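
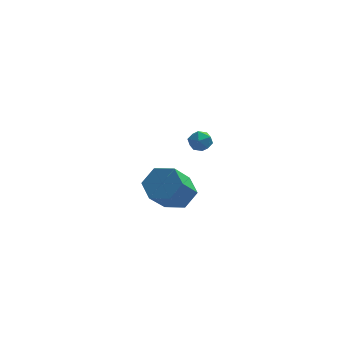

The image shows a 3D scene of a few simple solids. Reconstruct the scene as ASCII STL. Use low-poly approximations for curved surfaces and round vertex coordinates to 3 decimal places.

solid 
facet normal -0.083 0.695 0.715
outer loop
vertex -1.734 -0.067 3.741
vertex -1.496 -0.488 4.178
vertex -1.092 -0.099 3.847
endloop
endfacet
facet normal 0.036 0.996 0.080
outer loop
vertex -1.734 -0.067 3.741
vertex -1.092 -0.099 3.847
vertex -1.32 -0.042 3.239
endloop
endfacet
facet normal -0.487 0.795 -0.362
outer loop
vertex -1.734 -0.067 3.741
vertex -1.32 -0.042 3.239
vertex -1.865 -0.396 3.194
endloop
endfacet
facet normal -0.930 0.369 0.001
outer loop
vertex -1.734 -0.067 3.741
vertex -1.865 -0.396 3.194
vertex -1.974 -0.672 3.775
endloop
endfacet
facet normal -0.680 0.307 0.666
outer loop
vertex -1.734 -0.067 3.741
vertex -1.974 -0.672 3.775
vertex -1.496 -0.488 4.178
endloop
endfacet
facet normal 0.651 0.738 -0.175
outer loop
vertex -1.32 -0.042 3.239
vertex -1.092 -0.099 3.847
vertex -0.826 -0.448 3.365
endloop
endfacet
facet normal 0.458 0.250 0.853
outer loop
vertex -1.092 -0.099 3.847
vertex -1.496 -0.488 4.178
vertex -0.935 -0.724 3.946
endloop
endfacet
facet normal -0.508 -0.377 0.774
outer loop
vertex -1.496 -0.488 4.178
vertex -1.974 -0.672 3.775
vertex -1.48 -1.078 3.901
endloop
endfacet
facet normal -0.912 -0.277 -0.303
outer loop
vertex -1.974 -0.672 3.775
vertex -1.865 -0.396 3.194
vertex -1.708 -1.021 3.293
endloop
endfacet
facet normal -0.194 0.413 -0.890
outer loop
vertex -1.865 -0.396 3.194
vertex -1.32 -0.042 3.239
vertex -1.304 -0.632 2.962
endloop
endfacet
facet normal 0.930 -0.369 -0.001
outer loop
vertex -1.066 -1.053 3.399
vertex -0.826 -0.448 3.365
vertex -0.935 -0.724 3.946
endloop
endfacet
facet normal 0.487 -0.795 0.362
outer loop
vertex -1.066 -1.053 3.399
vertex -0.935 -0.724 3.946
vertex -1.48 -1.078 3.901
endloop
endfacet
facet normal -0.036 -0.996 -0.080
outer loop
vertex -1.066 -1.053 3.399
vertex -1.48 -1.078 3.901
vertex -1.708 -1.021 3.293
endloop
endfacet
facet normal 0.083 -0.695 -0.715
outer loop
vertex -1.066 -1.053 3.399
vertex -1.708 -1.021 3.293
vertex -1.304 -0.632 2.962
endloop
endfacet
facet normal 0.680 -0.307 -0.666
outer loop
vertex -1.066 -1.053 3.399
vertex -1.304 -0.632 2.962
vertex -0.826 -0.448 3.365
endloop
endfacet
facet normal 0.912 0.277 0.303
outer loop
vertex -0.935 -0.724 3.946
vertex -0.826 -0.448 3.365
vertex -1.092 -0.099 3.847
endloop
endfacet
facet normal 0.194 -0.413 0.890
outer loop
vertex -1.48 -1.078 3.901
vertex -0.935 -0.724 3.946
vertex -1.496 -0.488 4.178
endloop
endfacet
facet normal -0.651 -0.738 0.175
outer loop
vertex -1.708 -1.021 3.293
vertex -1.48 -1.078 3.901
vertex -1.974 -0.672 3.775
endloop
endfacet
facet normal -0.458 -0.250 -0.853
outer loop
vertex -1.304 -0.632 2.962
vertex -1.708 -1.021 3.293
vertex -1.865 -0.396 3.194
endloop
endfacet
facet normal 0.508 0.377 -0.774
outer loop
vertex -0.826 -0.448 3.365
vertex -1.304 -0.632 2.962
vertex -1.32 -0.042 3.239
endloop
endfacet
facet normal 0.369 0.589 -0.719
outer loop
vertex -1.449 3.675 -2.769
vertex -2.434 4.032 -2.982
vertex -1.828 4.536 -2.259
endloop
endfacet
facet normal 0.859 0.079 0.505
outer loop
vertex -1.449 3.675 -2.769
vertex -1.828 4.536 -2.259
vertex -2.18 2.51 -1.344
endloop
endfacet
facet normal 0.859 0.079 0.506
outer loop
vertex -2.18 2.51 -1.344
vertex -1.828 4.536 -2.259
vertex -2.559 3.372 -0.835
endloop
endfacet
facet normal -0.370 -0.588 0.720
outer loop
vertex -2.18 2.51 -1.344
vertex -2.559 3.372 -0.835
vertex -3.166 2.868 -1.558
endloop
endfacet
facet normal 0.369 0.588 -0.720
outer loop
vertex -1.828 4.536 -2.259
vertex -2.434 4.032 -2.982
vertex -2.813 4.893 -2.473
endloop
endfacet
facet normal 0.123 0.737 0.665
outer loop
vertex -1.828 4.536 -2.259
vertex -2.813 4.893 -2.473
vertex -2.559 3.372 -0.835
endloop
endfacet
facet normal 0.123 0.737 0.665
outer loop
vertex -2.559 3.372 -0.835
vertex -2.813 4.893 -2.473
vertex -3.544 3.729 -1.048
endloop
endfacet
facet normal -0.369 -0.588 0.720
outer loop
vertex -2.559 3.372 -0.835
vertex -3.544 3.729 -1.048
vertex -3.166 2.868 -1.558
endloop
endfacet
facet normal 0.370 0.588 -0.719
outer loop
vertex -2.813 4.893 -2.473
vertex -2.434 4.032 -2.982
vertex -3.42 4.39 -3.196
endloop
endfacet
facet normal -0.736 0.658 0.160
outer loop
vertex -2.813 4.893 -2.473
vertex -3.42 4.39 -3.196
vertex -3.544 3.729 -1.048
endloop
endfacet
facet normal -0.736 0.658 0.160
outer loop
vertex -3.544 3.729 -1.048
vertex -3.42 4.39 -3.196
vertex -4.151 3.225 -1.771
endloop
endfacet
facet normal -0.369 -0.588 0.720
outer loop
vertex -3.544 3.729 -1.048
vertex -4.151 3.225 -1.771
vertex -3.166 2.868 -1.558
endloop
endfacet
facet normal 0.370 0.588 -0.720
outer loop
vertex -3.42 4.39 -3.196
vertex -2.434 4.032 -2.982
vertex -3.041 3.528 -3.705
endloop
endfacet
facet normal -0.859 -0.079 -0.506
outer loop
vertex -3.42 4.39 -3.196
vertex -3.041 3.528 -3.705
vertex -4.151 3.225 -1.771
endloop
endfacet
facet normal -0.859 -0.079 -0.505
outer loop
vertex -4.151 3.225 -1.771
vertex -3.041 3.528 -3.705
vertex -3.772 2.364 -2.281
endloop
endfacet
facet normal -0.369 -0.589 0.719
outer loop
vertex -4.151 3.225 -1.771
vertex -3.772 2.364 -2.281
vertex -3.166 2.868 -1.558
endloop
endfacet
facet normal 0.369 0.588 -0.720
outer loop
vertex -3.041 3.528 -3.705
vertex -2.434 4.032 -2.982
vertex -2.056 3.171 -3.492
endloop
endfacet
facet normal -0.123 -0.736 -0.665
outer loop
vertex -3.041 3.528 -3.705
vertex -2.056 3.171 -3.492
vertex -3.772 2.364 -2.281
endloop
endfacet
facet normal -0.123 -0.737 -0.665
outer loop
vertex -3.772 2.364 -2.281
vertex -2.056 3.171 -3.492
vertex -2.787 2.007 -2.067
endloop
endfacet
facet normal -0.369 -0.588 0.720
outer loop
vertex -3.772 2.364 -2.281
vertex -2.787 2.007 -2.067
vertex -3.166 2.868 -1.558
endloop
endfacet
facet normal 0.369 0.588 -0.720
outer loop
vertex -2.056 3.171 -3.492
vertex -2.434 4.032 -2.982
vertex -1.449 3.675 -2.769
endloop
endfacet
facet normal 0.736 -0.658 -0.160
outer loop
vertex -2.056 3.171 -3.492
vertex -1.449 3.675 -2.769
vertex -2.787 2.007 -2.067
endloop
endfacet
facet normal 0.736 -0.658 -0.160
outer loop
vertex -2.787 2.007 -2.067
vertex -1.449 3.675 -2.769
vertex -2.18 2.51 -1.344
endloop
endfacet
facet normal -0.370 -0.588 0.719
outer loop
vertex -2.787 2.007 -2.067
vertex -2.18 2.51 -1.344
vertex -3.166 2.868 -1.558
endloop
endfacet

endsolid


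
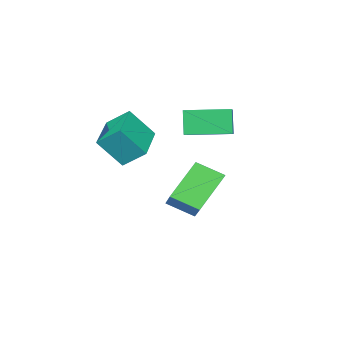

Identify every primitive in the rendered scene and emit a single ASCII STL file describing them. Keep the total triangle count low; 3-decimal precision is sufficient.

solid 
facet normal -0.802 -0.499 -0.330
outer loop
vertex 1.695 -0.213 0.956
vertex 0.655 1.398 1.049
vertex 2.011 0.058 -0.222
endloop
endfacet
facet normal 0.542 -0.839 -0.048
outer loop
vertex 2.725 0.502 0.071
vertex 1.695 -0.213 0.956
vertex 2.011 0.058 -0.222
endloop
endfacet
facet normal -0.802 -0.498 -0.330
outer loop
vertex 2.011 0.058 -0.222
vertex 0.655 1.398 1.049
vertex 0.971 1.67 -0.13
endloop
endfacet
facet normal 0.252 0.217 -0.943
outer loop
vertex 0.971 1.67 -0.13
vertex 2.725 0.502 0.071
vertex 2.011 0.058 -0.222
endloop
endfacet
facet normal -0.252 -0.217 0.943
outer loop
vertex 1.695 -0.213 0.956
vertex 1.369 1.842 1.342
vertex 0.655 1.398 1.049
endloop
endfacet
facet normal 0.541 -0.840 -0.049
outer loop
vertex 2.409 0.23 1.25
vertex 1.695 -0.213 0.956
vertex 2.725 0.502 0.071
endloop
endfacet
facet normal -0.253 -0.217 0.943
outer loop
vertex 2.409 0.23 1.25
vertex 1.369 1.842 1.342
vertex 1.695 -0.213 0.956
endloop
endfacet
facet normal -0.542 0.839 0.048
outer loop
vertex 0.655 1.398 1.049
vertex 1.369 1.842 1.342
vertex 0.971 1.67 -0.13
endloop
endfacet
facet normal 0.253 0.218 -0.943
outer loop
vertex 1.685 2.113 0.164
vertex 2.725 0.502 0.071
vertex 0.971 1.67 -0.13
endloop
endfacet
facet normal -0.541 0.840 0.048
outer loop
vertex 0.971 1.67 -0.13
vertex 1.369 1.842 1.342
vertex 1.685 2.113 0.164
endloop
endfacet
facet normal 0.802 0.498 0.330
outer loop
vertex 1.685 2.113 0.164
vertex 2.409 0.23 1.25
vertex 2.725 0.502 0.071
endloop
endfacet
facet normal 0.802 0.498 0.330
outer loop
vertex 1.369 1.842 1.342
vertex 2.409 0.23 1.25
vertex 1.685 2.113 0.164
endloop
endfacet
facet normal -0.414 0.474 -0.777
outer loop
vertex 2.578 -1.002 -0.198
vertex 4.404 -0.069 -0.603
vertex 2.889 -1.928 -0.928
endloop
endfacet
facet normal -0.874 -0.446 0.194
outer loop
vertex 3.556 -2.691 0.323
vertex 2.578 -1.002 -0.198
vertex 2.889 -1.928 -0.928
endloop
endfacet
facet normal -0.414 0.474 -0.777
outer loop
vertex 2.889 -1.928 -0.928
vertex 4.404 -0.069 -0.603
vertex 4.715 -0.995 -1.333
endloop
endfacet
facet normal 0.255 -0.759 -0.599
outer loop
vertex 4.715 -0.995 -1.333
vertex 3.556 -2.691 0.323
vertex 2.889 -1.928 -0.928
endloop
endfacet
facet normal -0.255 0.759 0.599
outer loop
vertex 2.578 -1.002 -0.198
vertex 5.071 -0.832 0.648
vertex 4.404 -0.069 -0.603
endloop
endfacet
facet normal -0.874 -0.446 0.194
outer loop
vertex 3.245 -1.765 1.053
vertex 2.578 -1.002 -0.198
vertex 3.556 -2.691 0.323
endloop
endfacet
facet normal -0.255 0.759 0.599
outer loop
vertex 3.245 -1.765 1.053
vertex 5.071 -0.832 0.648
vertex 2.578 -1.002 -0.198
endloop
endfacet
facet normal 0.874 0.446 -0.194
outer loop
vertex 4.404 -0.069 -0.603
vertex 5.071 -0.832 0.648
vertex 4.715 -0.995 -1.333
endloop
endfacet
facet normal 0.255 -0.759 -0.599
outer loop
vertex 5.382 -1.758 -0.082
vertex 3.556 -2.691 0.323
vertex 4.715 -0.995 -1.333
endloop
endfacet
facet normal 0.874 0.446 -0.194
outer loop
vertex 4.715 -0.995 -1.333
vertex 5.071 -0.832 0.648
vertex 5.382 -1.758 -0.082
endloop
endfacet
facet normal 0.414 -0.474 0.777
outer loop
vertex 5.382 -1.758 -0.082
vertex 3.245 -1.765 1.053
vertex 3.556 -2.691 0.323
endloop
endfacet
facet normal 0.414 -0.474 0.777
outer loop
vertex 5.071 -0.832 0.648
vertex 3.245 -1.765 1.053
vertex 5.382 -1.758 -0.082
endloop
endfacet
facet normal -0.602 -0.577 -0.551
outer loop
vertex 0.955 -1.691 -4.71
vertex -0.595 -1.514 -3.202
vertex 0.459 -0.561 -5.351
endloop
endfacet
facet normal 0.714 -0.081 -0.695
outer loop
vertex 1.435 0.374 -4.458
vertex 0.955 -1.691 -4.71
vertex 0.459 -0.561 -5.351
endloop
endfacet
facet normal -0.602 -0.577 -0.551
outer loop
vertex 0.459 -0.561 -5.351
vertex -0.595 -1.514 -3.202
vertex -1.091 -0.384 -3.843
endloop
endfacet
facet normal -0.356 0.813 -0.461
outer loop
vertex -1.091 -0.384 -3.843
vertex 1.435 0.374 -4.458
vertex 0.459 -0.561 -5.351
endloop
endfacet
facet normal 0.356 -0.813 0.461
outer loop
vertex 0.955 -1.691 -4.71
vertex 0.381 -0.579 -2.309
vertex -0.595 -1.514 -3.202
endloop
endfacet
facet normal 0.714 -0.081 -0.695
outer loop
vertex 1.931 -0.756 -3.817
vertex 0.955 -1.691 -4.71
vertex 1.435 0.374 -4.458
endloop
endfacet
facet normal 0.356 -0.813 0.461
outer loop
vertex 1.931 -0.756 -3.817
vertex 0.381 -0.579 -2.309
vertex 0.955 -1.691 -4.71
endloop
endfacet
facet normal -0.714 0.081 0.695
outer loop
vertex -0.595 -1.514 -3.202
vertex 0.381 -0.579 -2.309
vertex -1.091 -0.384 -3.843
endloop
endfacet
facet normal -0.356 0.813 -0.461
outer loop
vertex -0.115 0.551 -2.95
vertex 1.435 0.374 -4.458
vertex -1.091 -0.384 -3.843
endloop
endfacet
facet normal -0.714 0.081 0.695
outer loop
vertex -1.091 -0.384 -3.843
vertex 0.381 -0.579 -2.309
vertex -0.115 0.551 -2.95
endloop
endfacet
facet normal 0.602 0.577 0.551
outer loop
vertex -0.115 0.551 -2.95
vertex 1.931 -0.756 -3.817
vertex 1.435 0.374 -4.458
endloop
endfacet
facet normal 0.602 0.577 0.551
outer loop
vertex 0.381 -0.579 -2.309
vertex 1.931 -0.756 -3.817
vertex -0.115 0.551 -2.95
endloop
endfacet

endsolid


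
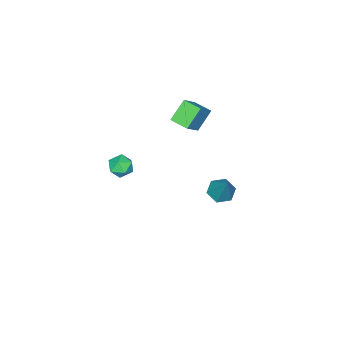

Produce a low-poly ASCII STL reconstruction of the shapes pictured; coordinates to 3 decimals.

solid 
facet normal 0.254 0.824 -0.507
outer loop
vertex 3.192 -1.425 2.999
vertex 2.605 -1.086 3.256
vertex 3.231 -1.054 3.621
endloop
endfacet
facet normal 0.834 0.450 -0.320
outer loop
vertex 3.192 -1.425 2.999
vertex 3.231 -1.054 3.621
vertex 3.557 -1.7 3.563
endloop
endfacet
facet normal 0.774 -0.203 -0.600
outer loop
vertex 3.192 -1.425 2.999
vertex 3.557 -1.7 3.563
vertex 3.133 -2.13 3.161
endloop
endfacet
facet normal 0.157 -0.234 -0.960
outer loop
vertex 3.192 -1.425 2.999
vertex 3.133 -2.13 3.161
vertex 2.544 -1.75 2.972
endloop
endfacet
facet normal -0.163 0.401 -0.902
outer loop
vertex 3.192 -1.425 2.999
vertex 2.544 -1.75 2.972
vertex 2.605 -1.086 3.256
endloop
endfacet
facet normal 0.836 0.387 0.390
outer loop
vertex 3.557 -1.7 3.563
vertex 3.231 -1.054 3.621
vertex 3.196 -1.53 4.168
endloop
endfacet
facet normal -0.102 0.991 0.088
outer loop
vertex 3.231 -1.054 3.621
vertex 2.605 -1.086 3.256
vertex 2.607 -1.15 3.979
endloop
endfacet
facet normal -0.777 0.307 -0.550
outer loop
vertex 2.605 -1.086 3.256
vertex 2.544 -1.75 2.972
vertex 2.183 -1.58 3.577
endloop
endfacet
facet normal -0.258 -0.721 -0.644
outer loop
vertex 2.544 -1.75 2.972
vertex 3.133 -2.13 3.161
vertex 2.509 -2.226 3.519
endloop
endfacet
facet normal 0.739 -0.671 -0.061
outer loop
vertex 3.133 -2.13 3.161
vertex 3.557 -1.7 3.563
vertex 3.135 -2.194 3.884
endloop
endfacet
facet normal -0.157 0.234 0.960
outer loop
vertex 2.548 -1.855 4.141
vertex 3.196 -1.53 4.168
vertex 2.607 -1.15 3.979
endloop
endfacet
facet normal -0.774 0.203 0.600
outer loop
vertex 2.548 -1.855 4.141
vertex 2.607 -1.15 3.979
vertex 2.183 -1.58 3.577
endloop
endfacet
facet normal -0.834 -0.450 0.320
outer loop
vertex 2.548 -1.855 4.141
vertex 2.183 -1.58 3.577
vertex 2.509 -2.226 3.519
endloop
endfacet
facet normal -0.254 -0.824 0.507
outer loop
vertex 2.548 -1.855 4.141
vertex 2.509 -2.226 3.519
vertex 3.135 -2.194 3.884
endloop
endfacet
facet normal 0.163 -0.401 0.902
outer loop
vertex 2.548 -1.855 4.141
vertex 3.135 -2.194 3.884
vertex 3.196 -1.53 4.168
endloop
endfacet
facet normal 0.258 0.721 0.644
outer loop
vertex 2.607 -1.15 3.979
vertex 3.196 -1.53 4.168
vertex 3.231 -1.054 3.621
endloop
endfacet
facet normal -0.739 0.671 0.061
outer loop
vertex 2.183 -1.58 3.577
vertex 2.607 -1.15 3.979
vertex 2.605 -1.086 3.256
endloop
endfacet
facet normal -0.836 -0.387 -0.390
outer loop
vertex 2.509 -2.226 3.519
vertex 2.183 -1.58 3.577
vertex 2.544 -1.75 2.972
endloop
endfacet
facet normal 0.102 -0.991 -0.088
outer loop
vertex 3.135 -2.194 3.884
vertex 2.509 -2.226 3.519
vertex 3.133 -2.13 3.161
endloop
endfacet
facet normal 0.777 -0.307 0.550
outer loop
vertex 3.196 -1.53 4.168
vertex 3.135 -2.194 3.884
vertex 3.557 -1.7 3.563
endloop
endfacet
facet normal -0.329 -0.460 -0.825
outer loop
vertex -1.972 0.54 -1.623
vertex -2.615 0.317 -1.242
vertex -2.604 0.996 -1.625
endloop
endfacet
facet normal 0.564 0.781 -0.268
outer loop
vertex -1.972 0.54 -1.623
vertex -2.604 0.996 -1.625
vertex -1.965 1.223 0.382
endloop
endfacet
facet normal -0.329 -0.460 -0.825
outer loop
vertex -2.604 0.996 -1.625
vertex -2.615 0.317 -1.242
vertex -3.247 0.773 -1.244
endloop
endfacet
facet normal -0.329 0.944 -0.002
outer loop
vertex -2.604 0.996 -1.625
vertex -3.247 0.773 -1.244
vertex -1.965 1.223 0.382
endloop
endfacet
facet normal -0.329 -0.460 -0.824
outer loop
vertex -3.247 0.773 -1.244
vertex -2.615 0.317 -1.242
vertex -3.257 0.094 -0.861
endloop
endfacet
facet normal -0.786 0.312 0.533
outer loop
vertex -3.247 0.773 -1.244
vertex -3.257 0.094 -0.861
vertex -1.965 1.223 0.382
endloop
endfacet
facet normal -0.330 -0.460 -0.825
outer loop
vertex -3.257 0.094 -0.861
vertex -2.615 0.317 -1.242
vertex -2.625 -0.363 -0.859
endloop
endfacet
facet normal -0.351 -0.482 0.803
outer loop
vertex -3.257 0.094 -0.861
vertex -2.625 -0.363 -0.859
vertex -1.965 1.223 0.382
endloop
endfacet
facet normal -0.329 -0.460 -0.825
outer loop
vertex -2.625 -0.363 -0.859
vertex -2.615 0.317 -1.242
vertex -1.982 -0.14 -1.24
endloop
endfacet
facet normal 0.542 -0.646 0.537
outer loop
vertex -2.625 -0.363 -0.859
vertex -1.982 -0.14 -1.24
vertex -1.965 1.223 0.382
endloop
endfacet
facet normal -0.329 -0.460 -0.825
outer loop
vertex -1.982 -0.14 -1.24
vertex -2.615 0.317 -1.242
vertex -1.972 0.54 -1.623
endloop
endfacet
facet normal 1.000 -0.014 0.001
outer loop
vertex -1.982 -0.14 -1.24
vertex -1.972 0.54 -1.623
vertex -1.965 1.223 0.382
endloop
endfacet
facet normal -0.685 0.061 0.726
outer loop
vertex -3.759 -3.143 3.486
vertex -3.815 -2.074 3.344
vertex -4.878 -3.339 2.447
endloop
endfacet
facet normal 0.051 -0.990 0.132
outer loop
vertex -3.905 -3.426 1.416
vertex -3.759 -3.143 3.486
vertex -4.878 -3.339 2.447
endloop
endfacet
facet normal -0.685 0.061 0.726
outer loop
vertex -4.878 -3.339 2.447
vertex -3.815 -2.074 3.344
vertex -4.934 -2.27 2.304
endloop
endfacet
facet normal -0.727 -0.128 -0.675
outer loop
vertex -4.934 -2.27 2.304
vertex -3.905 -3.426 1.416
vertex -4.878 -3.339 2.447
endloop
endfacet
facet normal 0.727 0.128 0.675
outer loop
vertex -3.759 -3.143 3.486
vertex -2.842 -2.161 2.313
vertex -3.815 -2.074 3.344
endloop
endfacet
facet normal 0.051 -0.990 0.132
outer loop
vertex -2.786 -3.23 2.456
vertex -3.759 -3.143 3.486
vertex -3.905 -3.426 1.416
endloop
endfacet
facet normal 0.726 0.128 0.675
outer loop
vertex -2.786 -3.23 2.456
vertex -2.842 -2.161 2.313
vertex -3.759 -3.143 3.486
endloop
endfacet
facet normal -0.051 0.990 -0.132
outer loop
vertex -3.815 -2.074 3.344
vertex -2.842 -2.161 2.313
vertex -4.934 -2.27 2.304
endloop
endfacet
facet normal -0.726 -0.128 -0.675
outer loop
vertex -3.961 -2.357 1.274
vertex -3.905 -3.426 1.416
vertex -4.934 -2.27 2.304
endloop
endfacet
facet normal -0.051 0.990 -0.132
outer loop
vertex -4.934 -2.27 2.304
vertex -2.842 -2.161 2.313
vertex -3.961 -2.357 1.274
endloop
endfacet
facet normal 0.685 -0.061 -0.726
outer loop
vertex -3.961 -2.357 1.274
vertex -2.786 -3.23 2.456
vertex -3.905 -3.426 1.416
endloop
endfacet
facet normal 0.685 -0.061 -0.726
outer loop
vertex -2.842 -2.161 2.313
vertex -2.786 -3.23 2.456
vertex -3.961 -2.357 1.274
endloop
endfacet

endsolid


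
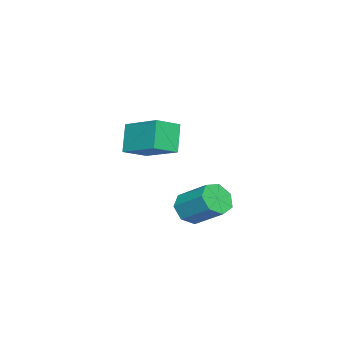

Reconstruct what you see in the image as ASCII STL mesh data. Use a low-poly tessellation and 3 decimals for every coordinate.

solid 
facet normal -0.252 -0.784 -0.568
outer loop
vertex 2.593 0.965 -1.257
vertex 1.799 1.025 -0.987
vertex 2.155 1.393 -1.653
endloop
endfacet
facet normal 0.759 0.205 -0.618
outer loop
vertex 2.593 0.965 -1.257
vertex 2.155 1.393 -1.653
vertex 3.034 2.336 -0.262
endloop
endfacet
facet normal 0.759 0.204 -0.618
outer loop
vertex 3.034 2.336 -0.262
vertex 2.155 1.393 -1.653
vertex 2.597 2.764 -0.658
endloop
endfacet
facet normal 0.251 0.783 0.569
outer loop
vertex 3.034 2.336 -0.262
vertex 2.597 2.764 -0.658
vertex 2.241 2.395 0.007
endloop
endfacet
facet normal -0.252 -0.783 -0.568
outer loop
vertex 2.155 1.393 -1.653
vertex 1.799 1.025 -0.987
vertex 1.45 1.544 -1.548
endloop
endfacet
facet normal 0.005 0.586 -0.810
outer loop
vertex 2.155 1.393 -1.653
vertex 1.45 1.544 -1.548
vertex 2.597 2.764 -0.658
endloop
endfacet
facet normal 0.004 0.587 -0.810
outer loop
vertex 2.597 2.764 -0.658
vertex 1.45 1.544 -1.548
vertex 1.891 2.914 -0.553
endloop
endfacet
facet normal 0.251 0.783 0.569
outer loop
vertex 2.597 2.764 -0.658
vertex 1.891 2.914 -0.553
vertex 2.241 2.395 0.007
endloop
endfacet
facet normal -0.253 -0.784 -0.568
outer loop
vertex 1.45 1.544 -1.548
vertex 1.799 1.025 -0.987
vertex 1.008 1.304 -1.02
endloop
endfacet
facet normal -0.754 0.527 -0.392
outer loop
vertex 1.45 1.544 -1.548
vertex 1.008 1.304 -1.02
vertex 1.891 2.914 -0.553
endloop
endfacet
facet normal -0.754 0.527 -0.392
outer loop
vertex 1.891 2.914 -0.553
vertex 1.008 1.304 -1.02
vertex 1.449 2.674 -0.026
endloop
endfacet
facet normal 0.252 0.783 0.568
outer loop
vertex 1.891 2.914 -0.553
vertex 1.449 2.674 -0.026
vertex 2.241 2.395 0.007
endloop
endfacet
facet normal -0.252 -0.783 -0.569
outer loop
vertex 1.008 1.304 -1.02
vertex 1.799 1.025 -0.987
vertex 1.162 0.853 -0.468
endloop
endfacet
facet normal -0.944 0.071 0.321
outer loop
vertex 1.008 1.304 -1.02
vertex 1.162 0.853 -0.468
vertex 1.449 2.674 -0.026
endloop
endfacet
facet normal -0.944 0.071 0.321
outer loop
vertex 1.449 2.674 -0.026
vertex 1.162 0.853 -0.468
vertex 1.603 2.224 0.527
endloop
endfacet
facet normal 0.252 0.784 0.567
outer loop
vertex 1.449 2.674 -0.026
vertex 1.603 2.224 0.527
vertex 2.241 2.395 0.007
endloop
endfacet
facet normal -0.252 -0.783 -0.569
outer loop
vertex 1.162 0.853 -0.468
vertex 1.799 1.025 -0.987
vertex 1.796 0.532 -0.307
endloop
endfacet
facet normal -0.423 -0.439 0.792
outer loop
vertex 1.162 0.853 -0.468
vertex 1.796 0.532 -0.307
vertex 1.603 2.224 0.527
endloop
endfacet
facet normal -0.423 -0.439 0.792
outer loop
vertex 1.603 2.224 0.527
vertex 1.796 0.532 -0.307
vertex 2.237 1.903 0.688
endloop
endfacet
facet normal 0.253 0.784 0.568
outer loop
vertex 1.603 2.224 0.527
vertex 2.237 1.903 0.688
vertex 2.241 2.395 0.007
endloop
endfacet
facet normal -0.252 -0.783 -0.569
outer loop
vertex 1.796 0.532 -0.307
vertex 1.799 1.025 -0.987
vertex 2.433 0.582 -0.658
endloop
endfacet
facet normal 0.416 -0.618 0.667
outer loop
vertex 1.796 0.532 -0.307
vertex 2.433 0.582 -0.658
vertex 2.237 1.903 0.688
endloop
endfacet
facet normal 0.415 -0.618 0.667
outer loop
vertex 2.237 1.903 0.688
vertex 2.433 0.582 -0.658
vertex 2.874 1.952 0.337
endloop
endfacet
facet normal 0.252 0.784 0.568
outer loop
vertex 2.237 1.903 0.688
vertex 2.874 1.952 0.337
vertex 2.241 2.395 0.007
endloop
endfacet
facet normal -0.252 -0.783 -0.568
outer loop
vertex 2.433 0.582 -0.658
vertex 1.799 1.025 -0.987
vertex 2.593 0.965 -1.257
endloop
endfacet
facet normal 0.942 -0.332 0.039
outer loop
vertex 2.433 0.582 -0.658
vertex 2.593 0.965 -1.257
vertex 2.874 1.952 0.337
endloop
endfacet
facet normal 0.943 -0.332 0.039
outer loop
vertex 2.874 1.952 0.337
vertex 2.593 0.965 -1.257
vertex 3.034 2.336 -0.262
endloop
endfacet
facet normal 0.251 0.783 0.569
outer loop
vertex 2.874 1.952 0.337
vertex 3.034 2.336 -0.262
vertex 2.241 2.395 0.007
endloop
endfacet
facet normal -0.533 -0.132 0.836
outer loop
vertex -2.167 -1.979 2.135
vertex -3.173 -1.268 1.606
vertex -3.009 -3.78 1.315
endloop
endfacet
facet normal 0.750 -0.530 0.395
outer loop
vertex -2.167 -3.572 -0.006
vertex -2.167 -1.979 2.135
vertex -3.009 -3.78 1.315
endloop
endfacet
facet normal -0.533 -0.132 0.836
outer loop
vertex -3.009 -3.78 1.315
vertex -3.173 -1.268 1.606
vertex -4.014 -3.069 0.786
endloop
endfacet
facet normal -0.392 -0.837 -0.381
outer loop
vertex -4.014 -3.069 0.786
vertex -2.167 -3.572 -0.006
vertex -3.009 -3.78 1.315
endloop
endfacet
facet normal 0.391 0.837 0.381
outer loop
vertex -2.167 -1.979 2.135
vertex -2.331 -1.06 0.285
vertex -3.173 -1.268 1.606
endloop
endfacet
facet normal 0.751 -0.530 0.394
outer loop
vertex -1.326 -1.771 0.814
vertex -2.167 -1.979 2.135
vertex -2.167 -3.572 -0.006
endloop
endfacet
facet normal 0.392 0.837 0.381
outer loop
vertex -1.326 -1.771 0.814
vertex -2.331 -1.06 0.285
vertex -2.167 -1.979 2.135
endloop
endfacet
facet normal -0.750 0.530 -0.395
outer loop
vertex -3.173 -1.268 1.606
vertex -2.331 -1.06 0.285
vertex -4.014 -3.069 0.786
endloop
endfacet
facet normal -0.392 -0.838 -0.381
outer loop
vertex -3.173 -2.861 -0.535
vertex -2.167 -3.572 -0.006
vertex -4.014 -3.069 0.786
endloop
endfacet
facet normal -0.750 0.530 -0.394
outer loop
vertex -4.014 -3.069 0.786
vertex -2.331 -1.06 0.285
vertex -3.173 -2.861 -0.535
endloop
endfacet
facet normal 0.533 0.132 -0.836
outer loop
vertex -3.173 -2.861 -0.535
vertex -1.326 -1.771 0.814
vertex -2.167 -3.572 -0.006
endloop
endfacet
facet normal 0.533 0.131 -0.836
outer loop
vertex -2.331 -1.06 0.285
vertex -1.326 -1.771 0.814
vertex -3.173 -2.861 -0.535
endloop
endfacet

endsolid


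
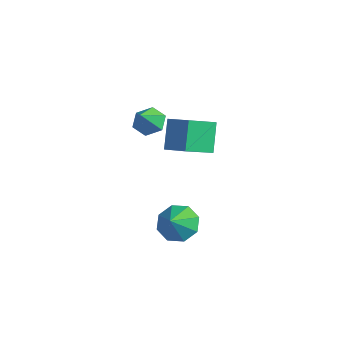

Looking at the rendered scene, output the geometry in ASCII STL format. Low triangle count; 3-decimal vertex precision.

solid 
facet normal -0.286 0.604 -0.744
outer loop
vertex -1.998 -0.827 1.557
vertex -2.754 -0.943 1.754
vertex -2.348 -0.349 2.08
endloop
endfacet
facet normal 0.884 0.174 0.433
outer loop
vertex -1.998 -0.827 1.557
vertex -2.348 -0.349 2.08
vertex -2.386 -1.717 2.706
endloop
endfacet
facet normal -0.288 0.605 -0.742
outer loop
vertex -2.348 -0.349 2.08
vertex -2.754 -0.943 1.754
vertex -3.103 -0.466 2.278
endloop
endfacet
facet normal 0.172 0.406 0.897
outer loop
vertex -2.348 -0.349 2.08
vertex -3.103 -0.466 2.278
vertex -2.386 -1.717 2.706
endloop
endfacet
facet normal -0.288 0.605 -0.742
outer loop
vertex -3.103 -0.466 2.278
vertex -2.754 -0.943 1.754
vertex -3.51 -1.06 1.952
endloop
endfacet
facet normal -0.577 -0.052 0.815
outer loop
vertex -3.103 -0.466 2.278
vertex -3.51 -1.06 1.952
vertex -2.386 -1.717 2.706
endloop
endfacet
facet normal -0.288 0.604 -0.743
outer loop
vertex -3.51 -1.06 1.952
vertex -2.754 -0.943 1.754
vertex -3.16 -1.537 1.429
endloop
endfacet
facet normal -0.614 -0.743 0.267
outer loop
vertex -3.51 -1.06 1.952
vertex -3.16 -1.537 1.429
vertex -2.386 -1.717 2.706
endloop
endfacet
facet normal -0.288 0.604 -0.744
outer loop
vertex -3.16 -1.537 1.429
vertex -2.754 -0.943 1.754
vertex -2.405 -1.421 1.231
endloop
endfacet
facet normal 0.098 -0.975 -0.197
outer loop
vertex -3.16 -1.537 1.429
vertex -2.405 -1.421 1.231
vertex -2.386 -1.717 2.706
endloop
endfacet
facet normal -0.286 0.604 -0.743
outer loop
vertex -2.405 -1.421 1.231
vertex -2.754 -0.943 1.754
vertex -1.998 -0.827 1.557
endloop
endfacet
facet normal 0.848 -0.518 -0.115
outer loop
vertex -2.405 -1.421 1.231
vertex -1.998 -0.827 1.557
vertex -2.386 -1.717 2.706
endloop
endfacet
facet normal -0.385 0.426 0.819
outer loop
vertex -1.815 -0.677 2.312
vertex -0.634 -0.485 2.768
vertex -1.766 0.831 1.55
endloop
endfacet
facet normal -0.922 -0.150 -0.356
outer loop
vertex -1.146 0.145 0.232
vertex -1.815 -0.677 2.312
vertex -1.766 0.831 1.55
endloop
endfacet
facet normal -0.385 0.426 0.819
outer loop
vertex -1.766 0.831 1.55
vertex -0.634 -0.485 2.768
vertex -0.585 1.023 2.006
endloop
endfacet
facet normal 0.029 0.892 -0.451
outer loop
vertex -0.585 1.023 2.006
vertex -1.146 0.145 0.232
vertex -1.766 0.831 1.55
endloop
endfacet
facet normal -0.029 -0.892 0.451
outer loop
vertex -1.815 -0.677 2.312
vertex -0.014 -1.171 1.45
vertex -0.634 -0.485 2.768
endloop
endfacet
facet normal -0.922 -0.150 -0.356
outer loop
vertex -1.195 -1.363 0.994
vertex -1.815 -0.677 2.312
vertex -1.146 0.145 0.232
endloop
endfacet
facet normal -0.029 -0.892 0.451
outer loop
vertex -1.195 -1.363 0.994
vertex -0.014 -1.171 1.45
vertex -1.815 -0.677 2.312
endloop
endfacet
facet normal 0.922 0.150 0.356
outer loop
vertex -0.634 -0.485 2.768
vertex -0.014 -1.171 1.45
vertex -0.585 1.023 2.006
endloop
endfacet
facet normal 0.029 0.892 -0.451
outer loop
vertex 0.035 0.337 0.688
vertex -1.146 0.145 0.232
vertex -0.585 1.023 2.006
endloop
endfacet
facet normal 0.922 0.150 0.356
outer loop
vertex -0.585 1.023 2.006
vertex -0.014 -1.171 1.45
vertex 0.035 0.337 0.688
endloop
endfacet
facet normal 0.385 -0.426 -0.819
outer loop
vertex 0.035 0.337 0.688
vertex -1.195 -1.363 0.994
vertex -1.146 0.145 0.232
endloop
endfacet
facet normal 0.385 -0.426 -0.819
outer loop
vertex -0.014 -1.171 1.45
vertex -1.195 -1.363 0.994
vertex 0.035 0.337 0.688
endloop
endfacet
facet normal -0.315 0.666 -0.676
outer loop
vertex -0.137 -0.282 -3.359
vertex -0.727 -0.987 -3.778
vertex -0.844 -0.3 -3.047
endloop
endfacet
facet normal 0.398 0.119 0.909
outer loop
vertex -0.137 -0.282 -3.359
vertex -0.844 -0.3 -3.047
vertex -0.393 -1.693 -3.062
endloop
endfacet
facet normal -0.314 0.666 -0.676
outer loop
vertex -0.844 -0.3 -3.047
vertex -0.727 -0.987 -3.778
vertex -1.483 -0.72 -3.164
endloop
endfacet
facet normal -0.143 -0.057 0.988
outer loop
vertex -0.844 -0.3 -3.047
vertex -1.483 -0.72 -3.164
vertex -0.393 -1.693 -3.062
endloop
endfacet
facet normal -0.315 0.665 -0.677
outer loop
vertex -1.483 -0.72 -3.164
vertex -0.727 -0.987 -3.778
vertex -1.678 -1.297 -3.64
endloop
endfacet
facet normal -0.478 -0.457 0.750
outer loop
vertex -1.483 -0.72 -3.164
vertex -1.678 -1.297 -3.64
vertex -0.393 -1.693 -3.062
endloop
endfacet
facet normal -0.315 0.666 -0.676
outer loop
vertex -1.678 -1.297 -3.64
vertex -0.727 -0.987 -3.778
vertex -1.317 -1.692 -4.198
endloop
endfacet
facet normal -0.412 -0.848 0.334
outer loop
vertex -1.678 -1.297 -3.64
vertex -1.317 -1.692 -4.198
vertex -0.393 -1.693 -3.062
endloop
endfacet
facet normal -0.315 0.666 -0.676
outer loop
vertex -1.317 -1.692 -4.198
vertex -0.727 -0.987 -3.778
vertex -0.61 -1.674 -4.51
endloop
endfacet
facet normal 0.018 -1.000 -0.016
outer loop
vertex -1.317 -1.692 -4.198
vertex -0.61 -1.674 -4.51
vertex -0.393 -1.693 -3.062
endloop
endfacet
facet normal -0.314 0.667 -0.676
outer loop
vertex -0.61 -1.674 -4.51
vertex -0.727 -0.987 -3.778
vertex 0.029 -1.254 -4.393
endloop
endfacet
facet normal 0.559 -0.824 -0.095
outer loop
vertex -0.61 -1.674 -4.51
vertex 0.029 -1.254 -4.393
vertex -0.393 -1.693 -3.062
endloop
endfacet
facet normal -0.316 0.665 -0.677
outer loop
vertex 0.029 -1.254 -4.393
vertex -0.727 -0.987 -3.778
vertex 0.224 -0.677 -3.917
endloop
endfacet
facet normal 0.895 -0.422 0.145
outer loop
vertex 0.029 -1.254 -4.393
vertex 0.224 -0.677 -3.917
vertex -0.393 -1.693 -3.062
endloop
endfacet
facet normal -0.316 0.666 -0.676
outer loop
vertex 0.224 -0.677 -3.917
vertex -0.727 -0.987 -3.778
vertex -0.137 -0.282 -3.359
endloop
endfacet
facet normal 0.828 -0.033 0.559
outer loop
vertex 0.224 -0.677 -3.917
vertex -0.137 -0.282 -3.359
vertex -0.393 -1.693 -3.062
endloop
endfacet

endsolid


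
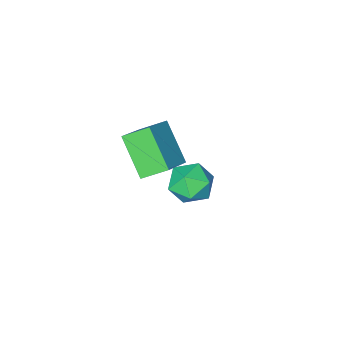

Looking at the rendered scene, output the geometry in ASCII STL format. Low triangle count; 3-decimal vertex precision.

solid 
facet normal -0.750 -0.401 -0.526
outer loop
vertex 2.845 -0.055 0.291
vertex 2.134 0.529 0.858
vertex 2.972 1.225 -0.866
endloop
endfacet
facet normal 0.658 -0.540 -0.525
outer loop
vertex 4.066 1.811 -0.098
vertex 2.845 -0.055 0.291
vertex 2.972 1.225 -0.866
endloop
endfacet
facet normal -0.749 -0.402 -0.526
outer loop
vertex 2.972 1.225 -0.866
vertex 2.134 0.529 0.858
vertex 2.261 1.808 -0.3
endloop
endfacet
facet normal 0.074 0.739 -0.669
outer loop
vertex 2.261 1.808 -0.3
vertex 4.066 1.811 -0.098
vertex 2.972 1.225 -0.866
endloop
endfacet
facet normal -0.074 -0.739 0.669
outer loop
vertex 2.845 -0.055 0.291
vertex 3.228 1.115 1.626
vertex 2.134 0.529 0.858
endloop
endfacet
facet normal 0.658 -0.540 -0.524
outer loop
vertex 3.939 0.532 1.06
vertex 2.845 -0.055 0.291
vertex 4.066 1.811 -0.098
endloop
endfacet
facet normal -0.074 -0.739 0.669
outer loop
vertex 3.939 0.532 1.06
vertex 3.228 1.115 1.626
vertex 2.845 -0.055 0.291
endloop
endfacet
facet normal -0.658 0.540 0.525
outer loop
vertex 2.134 0.529 0.858
vertex 3.228 1.115 1.626
vertex 2.261 1.808 -0.3
endloop
endfacet
facet normal 0.074 0.739 -0.669
outer loop
vertex 3.355 2.395 0.469
vertex 4.066 1.811 -0.098
vertex 2.261 1.808 -0.3
endloop
endfacet
facet normal -0.658 0.540 0.525
outer loop
vertex 2.261 1.808 -0.3
vertex 3.228 1.115 1.626
vertex 3.355 2.395 0.469
endloop
endfacet
facet normal 0.750 0.402 0.526
outer loop
vertex 3.355 2.395 0.469
vertex 3.939 0.532 1.06
vertex 4.066 1.811 -0.098
endloop
endfacet
facet normal 0.749 0.402 0.527
outer loop
vertex 3.228 1.115 1.626
vertex 3.939 0.532 1.06
vertex 3.355 2.395 0.469
endloop
endfacet
facet normal -0.015 1.000 0.010
outer loop
vertex 0.93 1.302 -3.689
vertex 0.9 1.292 -2.775
vertex 1.707 1.309 -3.206
endloop
endfacet
facet normal 0.340 0.757 -0.558
outer loop
vertex 0.93 1.302 -3.689
vertex 1.707 1.309 -3.206
vertex 1.639 0.788 -3.954
endloop
endfacet
facet normal -0.102 0.341 -0.935
outer loop
vertex 0.93 1.302 -3.689
vertex 1.639 0.788 -3.954
vertex 0.79 0.448 -3.985
endloop
endfacet
facet normal -0.731 0.327 -0.598
outer loop
vertex 0.93 1.302 -3.689
vertex 0.79 0.448 -3.985
vertex 0.333 0.76 -3.256
endloop
endfacet
facet normal -0.678 0.735 -0.014
outer loop
vertex 0.93 1.302 -3.689
vertex 0.333 0.76 -3.256
vertex 0.9 1.292 -2.775
endloop
endfacet
facet normal 0.878 0.351 -0.324
outer loop
vertex 1.639 0.788 -3.954
vertex 1.707 1.309 -3.206
vertex 2.047 0.46 -3.204
endloop
endfacet
facet normal 0.302 0.744 0.595
outer loop
vertex 1.707 1.309 -3.206
vertex 0.9 1.292 -2.775
vertex 1.59 0.772 -2.475
endloop
endfacet
facet normal -0.769 0.316 0.556
outer loop
vertex 0.9 1.292 -2.775
vertex 0.333 0.76 -3.256
vertex 0.741 0.432 -2.506
endloop
endfacet
facet normal -0.855 -0.343 -0.389
outer loop
vertex 0.333 0.76 -3.256
vertex 0.79 0.448 -3.985
vertex 0.673 -0.089 -3.254
endloop
endfacet
facet normal 0.163 -0.322 -0.933
outer loop
vertex 0.79 0.448 -3.985
vertex 1.639 0.788 -3.954
vertex 1.48 -0.072 -3.685
endloop
endfacet
facet normal 0.731 -0.327 0.598
outer loop
vertex 1.45 -0.082 -2.771
vertex 2.047 0.46 -3.204
vertex 1.59 0.772 -2.475
endloop
endfacet
facet normal 0.102 -0.341 0.935
outer loop
vertex 1.45 -0.082 -2.771
vertex 1.59 0.772 -2.475
vertex 0.741 0.432 -2.506
endloop
endfacet
facet normal -0.340 -0.757 0.558
outer loop
vertex 1.45 -0.082 -2.771
vertex 0.741 0.432 -2.506
vertex 0.673 -0.089 -3.254
endloop
endfacet
facet normal 0.015 -1.000 -0.010
outer loop
vertex 1.45 -0.082 -2.771
vertex 0.673 -0.089 -3.254
vertex 1.48 -0.072 -3.685
endloop
endfacet
facet normal 0.678 -0.735 0.014
outer loop
vertex 1.45 -0.082 -2.771
vertex 1.48 -0.072 -3.685
vertex 2.047 0.46 -3.204
endloop
endfacet
facet normal 0.855 0.343 0.389
outer loop
vertex 1.59 0.772 -2.475
vertex 2.047 0.46 -3.204
vertex 1.707 1.309 -3.206
endloop
endfacet
facet normal -0.163 0.322 0.933
outer loop
vertex 0.741 0.432 -2.506
vertex 1.59 0.772 -2.475
vertex 0.9 1.292 -2.775
endloop
endfacet
facet normal -0.878 -0.351 0.324
outer loop
vertex 0.673 -0.089 -3.254
vertex 0.741 0.432 -2.506
vertex 0.333 0.76 -3.256
endloop
endfacet
facet normal -0.302 -0.744 -0.595
outer loop
vertex 1.48 -0.072 -3.685
vertex 0.673 -0.089 -3.254
vertex 0.79 0.448 -3.985
endloop
endfacet
facet normal 0.769 -0.316 -0.556
outer loop
vertex 2.047 0.46 -3.204
vertex 1.48 -0.072 -3.685
vertex 1.639 0.788 -3.954
endloop
endfacet

endsolid


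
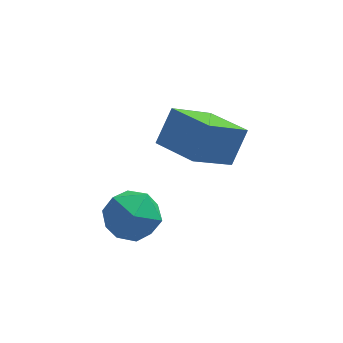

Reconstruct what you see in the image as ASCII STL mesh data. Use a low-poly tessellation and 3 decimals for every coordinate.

solid 
facet normal -0.679 0.724 -0.121
outer loop
vertex -2.982 2.33 -1.188
vertex -2.41 3.077 0.069
vertex -1.586 3.423 -2.474
endloop
endfacet
facet normal -0.365 -0.476 -0.800
outer loop
vertex -0.33 2.083 -2.249
vertex -2.982 2.33 -1.188
vertex -1.586 3.423 -2.474
endloop
endfacet
facet normal -0.678 0.725 -0.121
outer loop
vertex -1.586 3.423 -2.474
vertex -2.41 3.077 0.069
vertex -1.013 4.17 -1.217
endloop
endfacet
facet normal 0.637 0.499 -0.587
outer loop
vertex -1.013 4.17 -1.217
vertex -0.33 2.083 -2.249
vertex -1.586 3.423 -2.474
endloop
endfacet
facet normal -0.638 -0.499 0.587
outer loop
vertex -2.982 2.33 -1.188
vertex -1.154 1.737 0.294
vertex -2.41 3.077 0.069
endloop
endfacet
facet normal -0.365 -0.476 -0.800
outer loop
vertex -1.727 0.99 -0.963
vertex -2.982 2.33 -1.188
vertex -0.33 2.083 -2.249
endloop
endfacet
facet normal -0.638 -0.499 0.587
outer loop
vertex -1.727 0.99 -0.963
vertex -1.154 1.737 0.294
vertex -2.982 2.33 -1.188
endloop
endfacet
facet normal 0.364 0.476 0.800
outer loop
vertex -2.41 3.077 0.069
vertex -1.154 1.737 0.294
vertex -1.013 4.17 -1.217
endloop
endfacet
facet normal 0.638 0.499 -0.587
outer loop
vertex 0.242 2.83 -0.992
vertex -0.33 2.083 -2.249
vertex -1.013 4.17 -1.217
endloop
endfacet
facet normal 0.365 0.476 0.800
outer loop
vertex -1.013 4.17 -1.217
vertex -1.154 1.737 0.294
vertex 0.242 2.83 -0.992
endloop
endfacet
facet normal 0.679 -0.724 0.122
outer loop
vertex 0.242 2.83 -0.992
vertex -1.727 0.99 -0.963
vertex -0.33 2.083 -2.249
endloop
endfacet
facet normal 0.679 -0.724 0.121
outer loop
vertex -1.154 1.737 0.294
vertex -1.727 0.99 -0.963
vertex 0.242 2.83 -0.992
endloop
endfacet
facet normal -0.096 0.543 0.834
outer loop
vertex -3.957 0.498 -2.102
vertex -4.45 -0.424 -1.559
vertex -3.282 -0.274 -1.522
endloop
endfacet
facet normal 0.471 0.755 0.457
outer loop
vertex -3.957 0.498 -2.102
vertex -3.282 -0.274 -1.522
vertex -2.935 0.142 -2.567
endloop
endfacet
facet normal 0.244 0.951 -0.191
outer loop
vertex -3.957 0.498 -2.102
vertex -2.935 0.142 -2.567
vertex -3.888 0.249 -3.251
endloop
endfacet
facet normal -0.464 0.860 -0.214
outer loop
vertex -3.957 0.498 -2.102
vertex -3.888 0.249 -3.251
vertex -4.824 -0.101 -2.628
endloop
endfacet
facet normal -0.674 0.608 0.420
outer loop
vertex -3.957 0.498 -2.102
vertex -4.824 -0.101 -2.628
vertex -4.45 -0.424 -1.559
endloop
endfacet
facet normal 0.905 0.195 0.378
outer loop
vertex -2.935 0.142 -2.567
vertex -3.282 -0.274 -1.522
vertex -2.796 -0.999 -2.312
endloop
endfacet
facet normal -0.012 -0.148 0.989
outer loop
vertex -3.282 -0.274 -1.522
vertex -4.45 -0.424 -1.559
vertex -3.732 -1.349 -1.689
endloop
endfacet
facet normal -0.947 -0.044 0.318
outer loop
vertex -4.45 -0.424 -1.559
vertex -4.824 -0.101 -2.628
vertex -4.685 -1.242 -2.373
endloop
endfacet
facet normal -0.607 0.364 -0.707
outer loop
vertex -4.824 -0.101 -2.628
vertex -3.888 0.249 -3.251
vertex -4.338 -0.826 -3.418
endloop
endfacet
facet normal 0.538 0.512 -0.670
outer loop
vertex -3.888 0.249 -3.251
vertex -2.935 0.142 -2.567
vertex -3.17 -0.676 -3.381
endloop
endfacet
facet normal 0.464 -0.860 0.214
outer loop
vertex -3.663 -1.598 -2.838
vertex -2.796 -0.999 -2.312
vertex -3.732 -1.349 -1.689
endloop
endfacet
facet normal -0.244 -0.951 0.191
outer loop
vertex -3.663 -1.598 -2.838
vertex -3.732 -1.349 -1.689
vertex -4.685 -1.242 -2.373
endloop
endfacet
facet normal -0.471 -0.755 -0.457
outer loop
vertex -3.663 -1.598 -2.838
vertex -4.685 -1.242 -2.373
vertex -4.338 -0.826 -3.418
endloop
endfacet
facet normal 0.096 -0.543 -0.834
outer loop
vertex -3.663 -1.598 -2.838
vertex -4.338 -0.826 -3.418
vertex -3.17 -0.676 -3.381
endloop
endfacet
facet normal 0.674 -0.608 -0.420
outer loop
vertex -3.663 -1.598 -2.838
vertex -3.17 -0.676 -3.381
vertex -2.796 -0.999 -2.312
endloop
endfacet
facet normal 0.607 -0.364 0.707
outer loop
vertex -3.732 -1.349 -1.689
vertex -2.796 -0.999 -2.312
vertex -3.282 -0.274 -1.522
endloop
endfacet
facet normal -0.538 -0.512 0.670
outer loop
vertex -4.685 -1.242 -2.373
vertex -3.732 -1.349 -1.689
vertex -4.45 -0.424 -1.559
endloop
endfacet
facet normal -0.905 -0.195 -0.378
outer loop
vertex -4.338 -0.826 -3.418
vertex -4.685 -1.242 -2.373
vertex -4.824 -0.101 -2.628
endloop
endfacet
facet normal 0.012 0.148 -0.989
outer loop
vertex -3.17 -0.676 -3.381
vertex -4.338 -0.826 -3.418
vertex -3.888 0.249 -3.251
endloop
endfacet
facet normal 0.947 0.044 -0.318
outer loop
vertex -2.796 -0.999 -2.312
vertex -3.17 -0.676 -3.381
vertex -2.935 0.142 -2.567
endloop
endfacet

endsolid


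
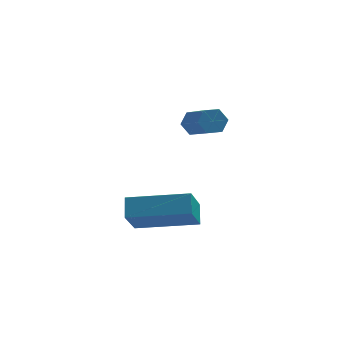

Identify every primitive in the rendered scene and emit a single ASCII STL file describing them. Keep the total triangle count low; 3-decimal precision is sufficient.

solid 
facet normal -0.961 0.220 -0.165
outer loop
vertex -0.809 -2.009 0.216
vertex -0.754 -1.384 0.729
vertex -0.446 -1.196 -0.812
endloop
endfacet
facet normal -0.069 -0.771 -0.634
outer loop
vertex 1.554 -1.656 -0.469
vertex -0.809 -2.009 0.216
vertex -0.446 -1.196 -0.812
endloop
endfacet
facet normal -0.961 0.222 -0.165
outer loop
vertex -0.446 -1.196 -0.812
vertex -0.754 -1.384 0.729
vertex -0.39 -0.572 -0.3
endloop
endfacet
facet normal 0.267 0.597 -0.757
outer loop
vertex -0.39 -0.572 -0.3
vertex 1.554 -1.656 -0.469
vertex -0.446 -1.196 -0.812
endloop
endfacet
facet normal -0.267 -0.597 0.756
outer loop
vertex -0.809 -2.009 0.216
vertex 1.246 -1.844 1.072
vertex -0.754 -1.384 0.729
endloop
endfacet
facet normal -0.068 -0.771 -0.633
outer loop
vertex 1.19 -2.468 0.56
vertex -0.809 -2.009 0.216
vertex 1.554 -1.656 -0.469
endloop
endfacet
facet normal -0.267 -0.597 0.757
outer loop
vertex 1.19 -2.468 0.56
vertex 1.246 -1.844 1.072
vertex -0.809 -2.009 0.216
endloop
endfacet
facet normal 0.069 0.771 0.633
outer loop
vertex -0.754 -1.384 0.729
vertex 1.246 -1.844 1.072
vertex -0.39 -0.572 -0.3
endloop
endfacet
facet normal 0.267 0.597 -0.756
outer loop
vertex 1.609 -1.031 0.044
vertex 1.554 -1.656 -0.469
vertex -0.39 -0.572 -0.3
endloop
endfacet
facet normal 0.068 0.771 0.634
outer loop
vertex -0.39 -0.572 -0.3
vertex 1.246 -1.844 1.072
vertex 1.609 -1.031 0.044
endloop
endfacet
facet normal 0.961 -0.221 0.166
outer loop
vertex 1.609 -1.031 0.044
vertex 1.19 -2.468 0.56
vertex 1.554 -1.656 -0.469
endloop
endfacet
facet normal 0.961 -0.221 0.164
outer loop
vertex 1.246 -1.844 1.072
vertex 1.19 -2.468 0.56
vertex 1.609 -1.031 0.044
endloop
endfacet
facet normal -0.243 0.832 -0.499
outer loop
vertex 2.173 2.38 1.307
vertex 1.892 2.548 1.724
vertex 2.405 2.673 1.682
endloop
endfacet
facet normal 0.865 -0.046 -0.499
outer loop
vertex 2.173 2.38 1.307
vertex 2.405 2.673 1.682
vertex 2.569 1.024 2.12
endloop
endfacet
facet normal 0.865 -0.046 -0.499
outer loop
vertex 2.569 1.024 2.12
vertex 2.405 2.673 1.682
vertex 2.801 1.317 2.495
endloop
endfacet
facet normal 0.243 -0.832 0.500
outer loop
vertex 2.569 1.024 2.12
vertex 2.801 1.317 2.495
vertex 2.288 1.192 2.536
endloop
endfacet
facet normal -0.243 0.832 -0.499
outer loop
vertex 2.405 2.673 1.682
vertex 1.892 2.548 1.724
vertex 2.124 2.841 2.099
endloop
endfacet
facet normal 0.812 0.455 0.364
outer loop
vertex 2.405 2.673 1.682
vertex 2.124 2.841 2.099
vertex 2.801 1.317 2.495
endloop
endfacet
facet normal 0.812 0.455 0.364
outer loop
vertex 2.801 1.317 2.495
vertex 2.124 2.841 2.099
vertex 2.52 1.485 2.912
endloop
endfacet
facet normal 0.243 -0.832 0.499
outer loop
vertex 2.801 1.317 2.495
vertex 2.52 1.485 2.912
vertex 2.288 1.192 2.536
endloop
endfacet
facet normal -0.243 0.832 -0.500
outer loop
vertex 2.124 2.841 2.099
vertex 1.892 2.548 1.724
vertex 1.611 2.716 2.14
endloop
endfacet
facet normal -0.053 0.502 0.863
outer loop
vertex 2.124 2.841 2.099
vertex 1.611 2.716 2.14
vertex 2.52 1.485 2.912
endloop
endfacet
facet normal -0.053 0.502 0.863
outer loop
vertex 2.52 1.485 2.912
vertex 1.611 2.716 2.14
vertex 2.007 1.36 2.953
endloop
endfacet
facet normal 0.243 -0.832 0.499
outer loop
vertex 2.52 1.485 2.912
vertex 2.007 1.36 2.953
vertex 2.288 1.192 2.536
endloop
endfacet
facet normal -0.243 0.832 -0.500
outer loop
vertex 1.611 2.716 2.14
vertex 1.892 2.548 1.724
vertex 1.379 2.423 1.765
endloop
endfacet
facet normal -0.865 0.046 0.499
outer loop
vertex 1.611 2.716 2.14
vertex 1.379 2.423 1.765
vertex 2.007 1.36 2.953
endloop
endfacet
facet normal -0.865 0.046 0.499
outer loop
vertex 2.007 1.36 2.953
vertex 1.379 2.423 1.765
vertex 1.775 1.067 2.578
endloop
endfacet
facet normal 0.243 -0.832 0.499
outer loop
vertex 2.007 1.36 2.953
vertex 1.775 1.067 2.578
vertex 2.288 1.192 2.536
endloop
endfacet
facet normal -0.243 0.832 -0.499
outer loop
vertex 1.379 2.423 1.765
vertex 1.892 2.548 1.724
vertex 1.66 2.255 1.348
endloop
endfacet
facet normal -0.812 -0.455 -0.364
outer loop
vertex 1.379 2.423 1.765
vertex 1.66 2.255 1.348
vertex 1.775 1.067 2.578
endloop
endfacet
facet normal -0.812 -0.455 -0.364
outer loop
vertex 1.775 1.067 2.578
vertex 1.66 2.255 1.348
vertex 2.056 0.899 2.161
endloop
endfacet
facet normal 0.243 -0.832 0.499
outer loop
vertex 1.775 1.067 2.578
vertex 2.056 0.899 2.161
vertex 2.288 1.192 2.536
endloop
endfacet
facet normal -0.243 0.832 -0.499
outer loop
vertex 1.66 2.255 1.348
vertex 1.892 2.548 1.724
vertex 2.173 2.38 1.307
endloop
endfacet
facet normal 0.053 -0.502 -0.863
outer loop
vertex 1.66 2.255 1.348
vertex 2.173 2.38 1.307
vertex 2.056 0.899 2.161
endloop
endfacet
facet normal 0.053 -0.502 -0.863
outer loop
vertex 2.056 0.899 2.161
vertex 2.173 2.38 1.307
vertex 2.569 1.024 2.12
endloop
endfacet
facet normal 0.243 -0.832 0.500
outer loop
vertex 2.056 0.899 2.161
vertex 2.569 1.024 2.12
vertex 2.288 1.192 2.536
endloop
endfacet

endsolid


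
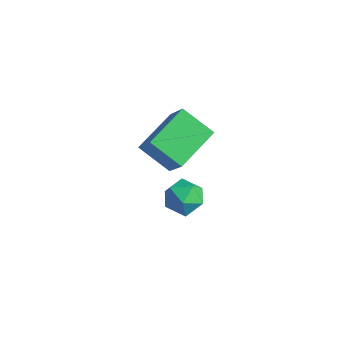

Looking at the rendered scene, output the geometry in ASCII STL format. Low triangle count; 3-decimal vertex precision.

solid 
facet normal -0.590 0.173 -0.789
outer loop
vertex -3.838 0.159 2.486
vertex -4.137 2.131 3.143
vertex -2.503 0.658 1.598
endloop
endfacet
facet normal 0.143 -0.939 -0.313
outer loop
vertex -1.383 0.329 3.097
vertex -3.838 0.159 2.486
vertex -2.503 0.658 1.598
endloop
endfacet
facet normal -0.590 0.173 -0.789
outer loop
vertex -2.503 0.658 1.598
vertex -4.137 2.131 3.143
vertex -2.802 2.63 2.255
endloop
endfacet
facet normal 0.795 0.297 -0.529
outer loop
vertex -2.802 2.63 2.255
vertex -1.383 0.329 3.097
vertex -2.503 0.658 1.598
endloop
endfacet
facet normal -0.795 -0.297 0.529
outer loop
vertex -3.838 0.159 2.486
vertex -3.017 1.802 4.642
vertex -4.137 2.131 3.143
endloop
endfacet
facet normal 0.143 -0.939 -0.313
outer loop
vertex -2.718 -0.17 3.985
vertex -3.838 0.159 2.486
vertex -1.383 0.329 3.097
endloop
endfacet
facet normal -0.795 -0.297 0.529
outer loop
vertex -2.718 -0.17 3.985
vertex -3.017 1.802 4.642
vertex -3.838 0.159 2.486
endloop
endfacet
facet normal -0.143 0.939 0.313
outer loop
vertex -4.137 2.131 3.143
vertex -3.017 1.802 4.642
vertex -2.802 2.63 2.255
endloop
endfacet
facet normal 0.795 0.297 -0.529
outer loop
vertex -1.682 2.301 3.754
vertex -1.383 0.329 3.097
vertex -2.802 2.63 2.255
endloop
endfacet
facet normal -0.143 0.939 0.313
outer loop
vertex -2.802 2.63 2.255
vertex -3.017 1.802 4.642
vertex -1.682 2.301 3.754
endloop
endfacet
facet normal 0.590 -0.173 0.789
outer loop
vertex -1.682 2.301 3.754
vertex -2.718 -0.17 3.985
vertex -1.383 0.329 3.097
endloop
endfacet
facet normal 0.590 -0.173 0.789
outer loop
vertex -3.017 1.802 4.642
vertex -2.718 -0.17 3.985
vertex -1.682 2.301 3.754
endloop
endfacet
facet normal -0.944 0.328 -0.046
outer loop
vertex -3.361 2.237 -1.802
vertex -3.669 1.405 -1.417
vertex -3.439 2.148 -0.842
endloop
endfacet
facet normal -0.489 0.872 0.041
outer loop
vertex -3.361 2.237 -1.802
vertex -3.439 2.148 -0.842
vertex -2.672 2.596 -1.226
endloop
endfacet
facet normal -0.029 0.863 -0.504
outer loop
vertex -3.361 2.237 -1.802
vertex -2.672 2.596 -1.226
vertex -2.429 2.13 -2.038
endloop
endfacet
facet normal -0.199 0.315 -0.928
outer loop
vertex -3.361 2.237 -1.802
vertex -2.429 2.13 -2.038
vertex -3.045 1.393 -2.156
endloop
endfacet
facet normal -0.764 -0.016 -0.645
outer loop
vertex -3.361 2.237 -1.802
vertex -3.045 1.393 -2.156
vertex -3.669 1.405 -1.417
endloop
endfacet
facet normal -0.122 0.758 0.641
outer loop
vertex -2.672 2.596 -1.226
vertex -3.439 2.148 -0.842
vertex -2.555 1.987 -0.484
endloop
endfacet
facet normal -0.857 -0.122 0.501
outer loop
vertex -3.439 2.148 -0.842
vertex -3.669 1.405 -1.417
vertex -3.171 1.25 -0.602
endloop
endfacet
facet normal -0.567 -0.678 -0.467
outer loop
vertex -3.669 1.405 -1.417
vertex -3.045 1.393 -2.156
vertex -2.928 0.784 -1.414
endloop
endfacet
facet normal 0.349 -0.143 -0.926
outer loop
vertex -3.045 1.393 -2.156
vertex -2.429 2.13 -2.038
vertex -2.161 1.232 -1.798
endloop
endfacet
facet normal 0.624 0.744 -0.240
outer loop
vertex -2.429 2.13 -2.038
vertex -2.672 2.596 -1.226
vertex -1.931 1.975 -1.223
endloop
endfacet
facet normal 0.199 -0.315 0.928
outer loop
vertex -2.239 1.143 -0.838
vertex -2.555 1.987 -0.484
vertex -3.171 1.25 -0.602
endloop
endfacet
facet normal 0.029 -0.863 0.504
outer loop
vertex -2.239 1.143 -0.838
vertex -3.171 1.25 -0.602
vertex -2.928 0.784 -1.414
endloop
endfacet
facet normal 0.489 -0.872 -0.041
outer loop
vertex -2.239 1.143 -0.838
vertex -2.928 0.784 -1.414
vertex -2.161 1.232 -1.798
endloop
endfacet
facet normal 0.944 -0.328 0.046
outer loop
vertex -2.239 1.143 -0.838
vertex -2.161 1.232 -1.798
vertex -1.931 1.975 -1.223
endloop
endfacet
facet normal 0.764 0.016 0.645
outer loop
vertex -2.239 1.143 -0.838
vertex -1.931 1.975 -1.223
vertex -2.555 1.987 -0.484
endloop
endfacet
facet normal -0.349 0.143 0.926
outer loop
vertex -3.171 1.25 -0.602
vertex -2.555 1.987 -0.484
vertex -3.439 2.148 -0.842
endloop
endfacet
facet normal -0.624 -0.744 0.240
outer loop
vertex -2.928 0.784 -1.414
vertex -3.171 1.25 -0.602
vertex -3.669 1.405 -1.417
endloop
endfacet
facet normal 0.122 -0.758 -0.641
outer loop
vertex -2.161 1.232 -1.798
vertex -2.928 0.784 -1.414
vertex -3.045 1.393 -2.156
endloop
endfacet
facet normal 0.857 0.122 -0.501
outer loop
vertex -1.931 1.975 -1.223
vertex -2.161 1.232 -1.798
vertex -2.429 2.13 -2.038
endloop
endfacet
facet normal 0.567 0.678 0.467
outer loop
vertex -2.555 1.987 -0.484
vertex -1.931 1.975 -1.223
vertex -2.672 2.596 -1.226
endloop
endfacet

endsolid


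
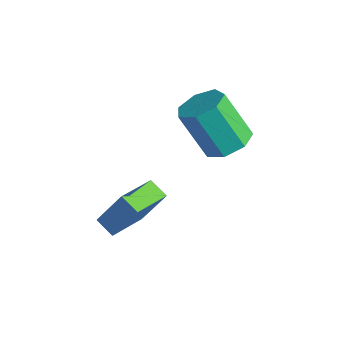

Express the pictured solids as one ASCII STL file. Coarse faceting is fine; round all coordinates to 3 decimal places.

solid 
facet normal -0.889 -0.148 0.434
outer loop
vertex -0.812 -1.619 0.845
vertex -1.308 0.005 0.382
vertex -1.456 -2.252 -0.689
endloop
endfacet
facet normal 0.282 -0.923 0.263
outer loop
vertex -0.692 -2.125 -1.062
vertex -0.812 -1.619 0.845
vertex -1.456 -2.252 -0.689
endloop
endfacet
facet normal -0.889 -0.148 0.434
outer loop
vertex -1.456 -2.252 -0.689
vertex -1.308 0.005 0.382
vertex -1.952 -0.628 -1.152
endloop
endfacet
facet normal -0.362 -0.356 -0.862
outer loop
vertex -1.952 -0.628 -1.152
vertex -0.692 -2.125 -1.062
vertex -1.456 -2.252 -0.689
endloop
endfacet
facet normal 0.362 0.356 0.862
outer loop
vertex -0.812 -1.619 0.845
vertex -0.544 0.132 0.009
vertex -1.308 0.005 0.382
endloop
endfacet
facet normal 0.282 -0.923 0.263
outer loop
vertex -0.048 -1.492 0.472
vertex -0.812 -1.619 0.845
vertex -0.692 -2.125 -1.062
endloop
endfacet
facet normal 0.362 0.356 0.862
outer loop
vertex -0.048 -1.492 0.472
vertex -0.544 0.132 0.009
vertex -0.812 -1.619 0.845
endloop
endfacet
facet normal -0.282 0.923 -0.263
outer loop
vertex -1.308 0.005 0.382
vertex -0.544 0.132 0.009
vertex -1.952 -0.628 -1.152
endloop
endfacet
facet normal -0.362 -0.356 -0.862
outer loop
vertex -1.188 -0.501 -1.525
vertex -0.692 -2.125 -1.062
vertex -1.952 -0.628 -1.152
endloop
endfacet
facet normal -0.282 0.923 -0.263
outer loop
vertex -1.952 -0.628 -1.152
vertex -0.544 0.132 0.009
vertex -1.188 -0.501 -1.525
endloop
endfacet
facet normal 0.889 0.148 -0.434
outer loop
vertex -1.188 -0.501 -1.525
vertex -0.048 -1.492 0.472
vertex -0.692 -2.125 -1.062
endloop
endfacet
facet normal 0.889 0.148 -0.434
outer loop
vertex -0.544 0.132 0.009
vertex -0.048 -1.492 0.472
vertex -1.188 -0.501 -1.525
endloop
endfacet
facet normal 0.449 0.250 -0.858
outer loop
vertex 0.797 2.526 2.514
vertex -0.049 2.498 2.063
vertex 0.371 3.242 2.5
endloop
endfacet
facet normal 0.733 0.446 0.514
outer loop
vertex 0.797 2.526 2.514
vertex 0.371 3.242 2.5
vertex -0.164 1.99 4.349
endloop
endfacet
facet normal 0.732 0.446 0.514
outer loop
vertex -0.164 1.99 4.349
vertex 0.371 3.242 2.5
vertex -0.59 2.705 4.335
endloop
endfacet
facet normal -0.449 -0.251 0.857
outer loop
vertex -0.164 1.99 4.349
vertex -0.59 2.705 4.335
vertex -1.011 1.962 3.897
endloop
endfacet
facet normal 0.449 0.250 -0.858
outer loop
vertex 0.371 3.242 2.5
vertex -0.049 2.498 2.063
vertex -0.371 3.398 2.157
endloop
endfacet
facet normal 0.057 0.950 0.308
outer loop
vertex 0.371 3.242 2.5
vertex -0.371 3.398 2.157
vertex -0.59 2.705 4.335
endloop
endfacet
facet normal 0.057 0.950 0.308
outer loop
vertex -0.59 2.705 4.335
vertex -0.371 3.398 2.157
vertex -1.333 2.861 3.992
endloop
endfacet
facet normal -0.449 -0.251 0.858
outer loop
vertex -0.59 2.705 4.335
vertex -1.333 2.861 3.992
vertex -1.011 1.962 3.897
endloop
endfacet
facet normal 0.449 0.250 -0.858
outer loop
vertex -0.371 3.398 2.157
vertex -0.049 2.498 2.063
vertex -0.872 2.876 1.742
endloop
endfacet
facet normal -0.661 0.739 -0.131
outer loop
vertex -0.371 3.398 2.157
vertex -0.872 2.876 1.742
vertex -1.333 2.861 3.992
endloop
endfacet
facet normal -0.661 0.739 -0.131
outer loop
vertex -1.333 2.861 3.992
vertex -0.872 2.876 1.742
vertex -1.833 2.34 3.577
endloop
endfacet
facet normal -0.449 -0.252 0.857
outer loop
vertex -1.333 2.861 3.992
vertex -1.833 2.34 3.577
vertex -1.011 1.962 3.897
endloop
endfacet
facet normal 0.450 0.251 -0.857
outer loop
vertex -0.872 2.876 1.742
vertex -0.049 2.498 2.063
vertex -0.752 2.07 1.569
endloop
endfacet
facet normal -0.882 -0.030 -0.471
outer loop
vertex -0.872 2.876 1.742
vertex -0.752 2.07 1.569
vertex -1.833 2.34 3.577
endloop
endfacet
facet normal -0.882 -0.029 -0.471
outer loop
vertex -1.833 2.34 3.577
vertex -0.752 2.07 1.569
vertex -1.714 1.534 3.404
endloop
endfacet
facet normal -0.449 -0.250 0.858
outer loop
vertex -1.833 2.34 3.577
vertex -1.714 1.534 3.404
vertex -1.011 1.962 3.897
endloop
endfacet
facet normal 0.450 0.251 -0.857
outer loop
vertex -0.752 2.07 1.569
vertex -0.049 2.498 2.063
vertex -0.104 1.586 1.767
endloop
endfacet
facet normal -0.439 -0.774 -0.456
outer loop
vertex -0.752 2.07 1.569
vertex -0.104 1.586 1.767
vertex -1.714 1.534 3.404
endloop
endfacet
facet normal -0.439 -0.775 -0.456
outer loop
vertex -1.714 1.534 3.404
vertex -0.104 1.586 1.767
vertex -1.065 1.05 3.602
endloop
endfacet
facet normal -0.449 -0.251 0.858
outer loop
vertex -1.714 1.534 3.404
vertex -1.065 1.05 3.602
vertex -1.011 1.962 3.897
endloop
endfacet
facet normal 0.449 0.251 -0.857
outer loop
vertex -0.104 1.586 1.767
vertex -0.049 2.498 2.063
vertex 0.586 1.789 2.188
endloop
endfacet
facet normal 0.335 -0.937 -0.098
outer loop
vertex -0.104 1.586 1.767
vertex 0.586 1.789 2.188
vertex -1.065 1.05 3.602
endloop
endfacet
facet normal 0.336 -0.937 -0.098
outer loop
vertex -1.065 1.05 3.602
vertex 0.586 1.789 2.188
vertex -0.376 1.253 4.023
endloop
endfacet
facet normal -0.450 -0.251 0.857
outer loop
vertex -1.065 1.05 3.602
vertex -0.376 1.253 4.023
vertex -1.011 1.962 3.897
endloop
endfacet
facet normal 0.449 0.251 -0.858
outer loop
vertex 0.586 1.789 2.188
vertex -0.049 2.498 2.063
vertex 0.797 2.526 2.514
endloop
endfacet
facet normal 0.857 -0.393 0.334
outer loop
vertex 0.586 1.789 2.188
vertex 0.797 2.526 2.514
vertex -0.376 1.253 4.023
endloop
endfacet
facet normal 0.857 -0.394 0.334
outer loop
vertex -0.376 1.253 4.023
vertex 0.797 2.526 2.514
vertex -0.164 1.99 4.349
endloop
endfacet
facet normal -0.449 -0.250 0.858
outer loop
vertex -0.376 1.253 4.023
vertex -0.164 1.99 4.349
vertex -1.011 1.962 3.897
endloop
endfacet

endsolid


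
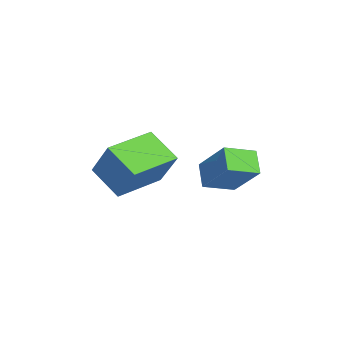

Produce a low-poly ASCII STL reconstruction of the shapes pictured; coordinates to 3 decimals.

solid 
facet normal -0.588 -0.543 0.600
outer loop
vertex -0.58 -4.306 1.363
vertex -1.826 -2.662 1.629
vertex -1.618 -4.848 -0.146
endloop
endfacet
facet normal 0.599 -0.790 -0.128
outer loop
vertex -0.654 -3.958 -1.129
vertex -0.58 -4.306 1.363
vertex -1.618 -4.848 -0.146
endloop
endfacet
facet normal -0.588 -0.543 0.600
outer loop
vertex -1.618 -4.848 -0.146
vertex -1.826 -2.662 1.629
vertex -2.864 -3.205 0.121
endloop
endfacet
facet normal -0.544 -0.284 -0.790
outer loop
vertex -2.864 -3.205 0.121
vertex -0.654 -3.958 -1.129
vertex -1.618 -4.848 -0.146
endloop
endfacet
facet normal 0.543 0.284 0.790
outer loop
vertex -0.58 -4.306 1.363
vertex -0.862 -1.772 0.646
vertex -1.826 -2.662 1.629
endloop
endfacet
facet normal 0.599 -0.790 -0.128
outer loop
vertex 0.384 -3.415 0.379
vertex -0.58 -4.306 1.363
vertex -0.654 -3.958 -1.129
endloop
endfacet
facet normal 0.544 0.284 0.790
outer loop
vertex 0.384 -3.415 0.379
vertex -0.862 -1.772 0.646
vertex -0.58 -4.306 1.363
endloop
endfacet
facet normal -0.599 0.790 0.128
outer loop
vertex -1.826 -2.662 1.629
vertex -0.862 -1.772 0.646
vertex -2.864 -3.205 0.121
endloop
endfacet
facet normal -0.544 -0.284 -0.790
outer loop
vertex -1.9 -2.314 -0.863
vertex -0.654 -3.958 -1.129
vertex -2.864 -3.205 0.121
endloop
endfacet
facet normal -0.599 0.790 0.128
outer loop
vertex -2.864 -3.205 0.121
vertex -0.862 -1.772 0.646
vertex -1.9 -2.314 -0.863
endloop
endfacet
facet normal 0.588 0.543 -0.600
outer loop
vertex -1.9 -2.314 -0.863
vertex 0.384 -3.415 0.379
vertex -0.654 -3.958 -1.129
endloop
endfacet
facet normal 0.588 0.543 -0.599
outer loop
vertex -0.862 -1.772 0.646
vertex 0.384 -3.415 0.379
vertex -1.9 -2.314 -0.863
endloop
endfacet
facet normal -0.733 -0.038 0.679
outer loop
vertex -1.51 -0.016 0.867
vertex -1.928 1.231 0.485
vertex -2.69 -0.815 -0.45
endloop
endfacet
facet normal 0.305 -0.911 0.279
outer loop
vertex -1.832 -0.771 -1.245
vertex -1.51 -0.016 0.867
vertex -2.69 -0.815 -0.45
endloop
endfacet
facet normal -0.733 -0.038 0.679
outer loop
vertex -2.69 -0.815 -0.45
vertex -1.928 1.231 0.485
vertex -3.108 0.432 -0.832
endloop
endfacet
facet normal -0.608 -0.412 -0.679
outer loop
vertex -3.108 0.432 -0.832
vertex -1.832 -0.771 -1.245
vertex -2.69 -0.815 -0.45
endloop
endfacet
facet normal 0.608 0.412 0.679
outer loop
vertex -1.51 -0.016 0.867
vertex -1.07 1.275 -0.31
vertex -1.928 1.231 0.485
endloop
endfacet
facet normal 0.305 -0.911 0.279
outer loop
vertex -0.652 0.028 0.072
vertex -1.51 -0.016 0.867
vertex -1.832 -0.771 -1.245
endloop
endfacet
facet normal 0.608 0.412 0.679
outer loop
vertex -0.652 0.028 0.072
vertex -1.07 1.275 -0.31
vertex -1.51 -0.016 0.867
endloop
endfacet
facet normal -0.305 0.911 -0.279
outer loop
vertex -1.928 1.231 0.485
vertex -1.07 1.275 -0.31
vertex -3.108 0.432 -0.832
endloop
endfacet
facet normal -0.608 -0.412 -0.679
outer loop
vertex -2.25 0.476 -1.627
vertex -1.832 -0.771 -1.245
vertex -3.108 0.432 -0.832
endloop
endfacet
facet normal -0.305 0.911 -0.279
outer loop
vertex -3.108 0.432 -0.832
vertex -1.07 1.275 -0.31
vertex -2.25 0.476 -1.627
endloop
endfacet
facet normal 0.733 0.038 -0.679
outer loop
vertex -2.25 0.476 -1.627
vertex -0.652 0.028 0.072
vertex -1.832 -0.771 -1.245
endloop
endfacet
facet normal 0.733 0.038 -0.679
outer loop
vertex -1.07 1.275 -0.31
vertex -0.652 0.028 0.072
vertex -2.25 0.476 -1.627
endloop
endfacet

endsolid


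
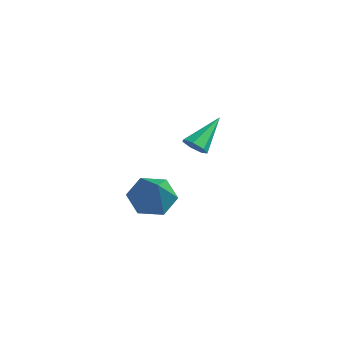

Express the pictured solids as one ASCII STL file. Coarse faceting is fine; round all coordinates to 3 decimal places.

solid 
facet normal 0.091 -0.775 -0.625
outer loop
vertex 3.61 -3.59 -0.045
vertex 3.109 -3.573 -0.139
vertex 3.486 -3.332 -0.383
endloop
endfacet
facet normal 0.889 0.457 0.022
outer loop
vertex 3.61 -3.59 -0.045
vertex 3.486 -3.332 -0.383
vertex 2.971 -2.387 0.819
endloop
endfacet
facet normal 0.089 -0.774 -0.627
outer loop
vertex 3.486 -3.332 -0.383
vertex 3.109 -3.573 -0.139
vertex 3.078 -3.255 -0.536
endloop
endfacet
facet normal 0.335 0.805 -0.489
outer loop
vertex 3.486 -3.332 -0.383
vertex 3.078 -3.255 -0.536
vertex 2.971 -2.387 0.819
endloop
endfacet
facet normal 0.090 -0.774 -0.627
outer loop
vertex 3.078 -3.255 -0.536
vertex 3.109 -3.573 -0.139
vertex 2.693 -3.418 -0.39
endloop
endfacet
facet normal -0.491 0.715 -0.497
outer loop
vertex 3.078 -3.255 -0.536
vertex 2.693 -3.418 -0.39
vertex 2.971 -2.387 0.819
endloop
endfacet
facet normal 0.089 -0.775 -0.626
outer loop
vertex 2.693 -3.418 -0.39
vertex 3.109 -3.573 -0.139
vertex 2.621 -3.697 -0.055
endloop
endfacet
facet normal -0.967 0.255 0.005
outer loop
vertex 2.693 -3.418 -0.39
vertex 2.621 -3.697 -0.055
vertex 2.971 -2.387 0.819
endloop
endfacet
facet normal 0.089 -0.775 -0.625
outer loop
vertex 2.621 -3.697 -0.055
vertex 3.109 -3.573 -0.139
vertex 2.917 -3.883 0.218
endloop
endfacet
facet normal -0.734 -0.230 0.639
outer loop
vertex 2.621 -3.697 -0.055
vertex 2.917 -3.883 0.218
vertex 2.971 -2.387 0.819
endloop
endfacet
facet normal 0.090 -0.776 -0.625
outer loop
vertex 2.917 -3.883 0.218
vertex 3.109 -3.573 -0.139
vertex 3.357 -3.835 0.222
endloop
endfacet
facet normal 0.032 -0.374 0.927
outer loop
vertex 2.917 -3.883 0.218
vertex 3.357 -3.835 0.222
vertex 2.971 -2.387 0.819
endloop
endfacet
facet normal 0.091 -0.775 -0.625
outer loop
vertex 3.357 -3.835 0.222
vertex 3.109 -3.573 -0.139
vertex 3.61 -3.59 -0.045
endloop
endfacet
facet normal 0.755 -0.068 0.653
outer loop
vertex 3.357 -3.835 0.222
vertex 3.61 -3.59 -0.045
vertex 2.971 -2.387 0.819
endloop
endfacet
facet normal -0.643 0.370 -0.670
outer loop
vertex 0.258 -2.026 -4.413
vertex -0.281 -2.777 -4.31
vertex -0.414 -2.031 -3.771
endloop
endfacet
facet normal 0.459 0.743 0.487
outer loop
vertex 0.258 -2.026 -4.413
vertex -0.414 -2.031 -3.771
vertex 1.121 -3.583 -2.85
endloop
endfacet
facet normal -0.643 0.370 -0.671
outer loop
vertex -0.414 -2.031 -3.771
vertex -0.281 -2.777 -4.31
vertex -0.954 -2.782 -3.668
endloop
endfacet
facet normal -0.246 0.303 0.921
outer loop
vertex -0.414 -2.031 -3.771
vertex -0.954 -2.782 -3.668
vertex 1.121 -3.583 -2.85
endloop
endfacet
facet normal -0.643 0.371 -0.671
outer loop
vertex -0.954 -2.782 -3.668
vertex -0.281 -2.777 -4.31
vertex -0.821 -3.527 -4.207
endloop
endfacet
facet normal -0.482 -0.568 0.667
outer loop
vertex -0.954 -2.782 -3.668
vertex -0.821 -3.527 -4.207
vertex 1.121 -3.583 -2.85
endloop
endfacet
facet normal -0.643 0.371 -0.670
outer loop
vertex -0.821 -3.527 -4.207
vertex -0.281 -2.777 -4.31
vertex -0.148 -3.522 -4.85
endloop
endfacet
facet normal -0.014 -1.000 -0.022
outer loop
vertex -0.821 -3.527 -4.207
vertex -0.148 -3.522 -4.85
vertex 1.121 -3.583 -2.85
endloop
endfacet
facet normal -0.644 0.370 -0.670
outer loop
vertex -0.148 -3.522 -4.85
vertex -0.281 -2.777 -4.31
vertex 0.391 -2.771 -4.953
endloop
endfacet
facet normal 0.692 -0.559 -0.456
outer loop
vertex -0.148 -3.522 -4.85
vertex 0.391 -2.771 -4.953
vertex 1.121 -3.583 -2.85
endloop
endfacet
facet normal -0.644 0.370 -0.670
outer loop
vertex 0.391 -2.771 -4.953
vertex -0.281 -2.777 -4.31
vertex 0.258 -2.026 -4.413
endloop
endfacet
facet normal 0.928 0.312 -0.202
outer loop
vertex 0.391 -2.771 -4.953
vertex 0.258 -2.026 -4.413
vertex 1.121 -3.583 -2.85
endloop
endfacet

endsolid


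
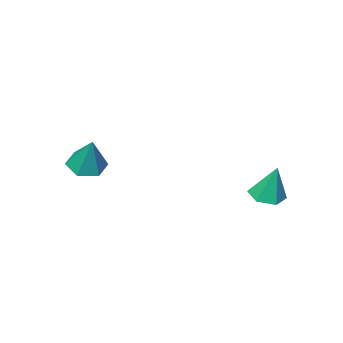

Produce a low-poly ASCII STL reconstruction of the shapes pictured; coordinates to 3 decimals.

solid 
facet normal -0.134 -0.444 -0.886
outer loop
vertex 1.745 -3.435 -3.296
vertex 1.064 -3.084 -3.369
vertex 1.702 -2.745 -3.635
endloop
endfacet
facet normal 0.964 0.162 0.208
outer loop
vertex 1.745 -3.435 -3.296
vertex 1.702 -2.745 -3.635
vertex 1.276 -2.376 -1.951
endloop
endfacet
facet normal -0.134 -0.444 -0.886
outer loop
vertex 1.702 -2.745 -3.635
vertex 1.064 -3.084 -3.369
vertex 1.02 -2.394 -3.708
endloop
endfacet
facet normal 0.463 0.883 -0.076
outer loop
vertex 1.702 -2.745 -3.635
vertex 1.02 -2.394 -3.708
vertex 1.276 -2.376 -1.951
endloop
endfacet
facet normal -0.133 -0.444 -0.886
outer loop
vertex 1.02 -2.394 -3.708
vertex 1.064 -3.084 -3.369
vertex 0.382 -2.734 -3.442
endloop
endfacet
facet normal -0.451 0.891 0.057
outer loop
vertex 1.02 -2.394 -3.708
vertex 0.382 -2.734 -3.442
vertex 1.276 -2.376 -1.951
endloop
endfacet
facet normal -0.132 -0.443 -0.887
outer loop
vertex 0.382 -2.734 -3.442
vertex 1.064 -3.084 -3.369
vertex 0.426 -3.424 -3.104
endloop
endfacet
facet normal -0.862 0.177 0.474
outer loop
vertex 0.382 -2.734 -3.442
vertex 0.426 -3.424 -3.104
vertex 1.276 -2.376 -1.951
endloop
endfacet
facet normal -0.133 -0.442 -0.887
outer loop
vertex 0.426 -3.424 -3.104
vertex 1.064 -3.084 -3.369
vertex 1.107 -3.775 -3.031
endloop
endfacet
facet normal -0.361 -0.542 0.759
outer loop
vertex 0.426 -3.424 -3.104
vertex 1.107 -3.775 -3.031
vertex 1.276 -2.376 -1.951
endloop
endfacet
facet normal -0.133 -0.442 -0.887
outer loop
vertex 1.107 -3.775 -3.031
vertex 1.064 -3.084 -3.369
vertex 1.745 -3.435 -3.296
endloop
endfacet
facet normal 0.553 -0.550 0.626
outer loop
vertex 1.107 -3.775 -3.031
vertex 1.745 -3.435 -3.296
vertex 1.276 -2.376 -1.951
endloop
endfacet
facet normal 0.048 -0.291 -0.956
outer loop
vertex -2.794 1.672 -4.494
vertex -3.463 1.437 -4.456
vertex -3.333 2.106 -4.653
endloop
endfacet
facet normal 0.585 0.791 0.177
outer loop
vertex -2.794 1.672 -4.494
vertex -3.333 2.106 -4.653
vertex -3.537 1.883 -2.984
endloop
endfacet
facet normal 0.048 -0.291 -0.956
outer loop
vertex -3.333 2.106 -4.653
vertex -3.463 1.437 -4.456
vertex -4.002 1.871 -4.615
endloop
endfacet
facet normal -0.326 0.942 0.086
outer loop
vertex -3.333 2.106 -4.653
vertex -4.002 1.871 -4.615
vertex -3.537 1.883 -2.984
endloop
endfacet
facet normal 0.048 -0.290 -0.956
outer loop
vertex -4.002 1.871 -4.615
vertex -3.463 1.437 -4.456
vertex -4.131 1.201 -4.418
endloop
endfacet
facet normal -0.930 0.256 0.263
outer loop
vertex -4.002 1.871 -4.615
vertex -4.131 1.201 -4.418
vertex -3.537 1.883 -2.984
endloop
endfacet
facet normal 0.048 -0.290 -0.956
outer loop
vertex -4.131 1.201 -4.418
vertex -3.463 1.437 -4.456
vertex -3.592 0.767 -4.259
endloop
endfacet
facet normal -0.621 -0.576 0.531
outer loop
vertex -4.131 1.201 -4.418
vertex -3.592 0.767 -4.259
vertex -3.537 1.883 -2.984
endloop
endfacet
facet normal 0.048 -0.290 -0.956
outer loop
vertex -3.592 0.767 -4.259
vertex -3.463 1.437 -4.456
vertex -2.924 1.003 -4.297
endloop
endfacet
facet normal 0.292 -0.726 0.623
outer loop
vertex -3.592 0.767 -4.259
vertex -2.924 1.003 -4.297
vertex -3.537 1.883 -2.984
endloop
endfacet
facet normal 0.048 -0.291 -0.956
outer loop
vertex -2.924 1.003 -4.297
vertex -3.463 1.437 -4.456
vertex -2.794 1.672 -4.494
endloop
endfacet
facet normal 0.894 -0.042 0.446
outer loop
vertex -2.924 1.003 -4.297
vertex -2.794 1.672 -4.494
vertex -3.537 1.883 -2.984
endloop
endfacet

endsolid
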